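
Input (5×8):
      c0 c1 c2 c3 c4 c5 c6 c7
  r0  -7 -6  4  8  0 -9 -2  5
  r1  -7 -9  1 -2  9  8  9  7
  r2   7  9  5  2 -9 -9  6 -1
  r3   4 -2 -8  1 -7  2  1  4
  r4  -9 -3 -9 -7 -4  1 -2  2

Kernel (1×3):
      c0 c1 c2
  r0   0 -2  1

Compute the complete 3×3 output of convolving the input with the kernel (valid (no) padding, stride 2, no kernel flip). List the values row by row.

16 -16 16
-13 -13 24
-3 10 -4

Output[0,0]: The receptive field on the input at this output position is [-7 -6 4]. Elementwise product with the kernel and sum: -6·-2 + 4·1.
Output[0,1]: The receptive field on the input at this output position is [4 8 0]. Elementwise product with the kernel and sum: 8·-2 + 0·1.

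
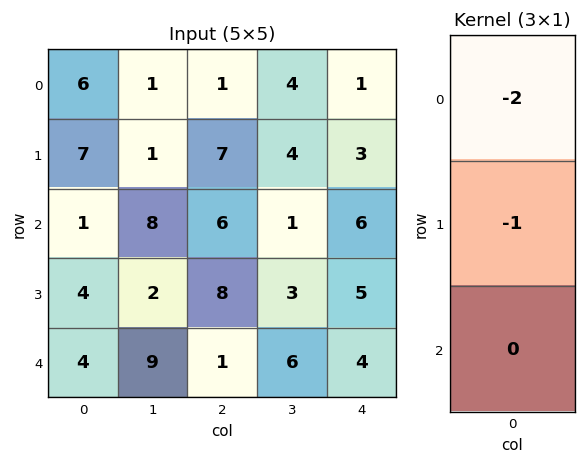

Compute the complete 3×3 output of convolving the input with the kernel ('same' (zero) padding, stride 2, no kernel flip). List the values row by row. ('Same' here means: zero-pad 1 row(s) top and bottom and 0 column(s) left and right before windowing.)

-6 -1 -1
-15 -20 -12
-12 -17 -14

Output[0,0]: The receptive field on the zero-padded input at this output position is [0 / 6 / 7]. Elementwise product with the kernel and sum: 0·-2 + 6·-1.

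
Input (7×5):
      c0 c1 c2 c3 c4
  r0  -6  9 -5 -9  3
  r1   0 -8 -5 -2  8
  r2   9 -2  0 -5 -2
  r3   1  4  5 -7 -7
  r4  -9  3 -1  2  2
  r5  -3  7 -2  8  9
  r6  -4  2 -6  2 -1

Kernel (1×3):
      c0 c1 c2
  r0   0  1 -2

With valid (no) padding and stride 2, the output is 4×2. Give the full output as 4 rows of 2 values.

Output[0,0]: The receptive field on the input at this output position is [-6 9 -5]. Elementwise product with the kernel and sum: 9·1 + -5·-2.
Output[0,1]: The receptive field on the input at this output position is [-5 -9 3]. Elementwise product with the kernel and sum: -9·1 + 3·-2.

19 -15
-2 -1
5 -2
14 4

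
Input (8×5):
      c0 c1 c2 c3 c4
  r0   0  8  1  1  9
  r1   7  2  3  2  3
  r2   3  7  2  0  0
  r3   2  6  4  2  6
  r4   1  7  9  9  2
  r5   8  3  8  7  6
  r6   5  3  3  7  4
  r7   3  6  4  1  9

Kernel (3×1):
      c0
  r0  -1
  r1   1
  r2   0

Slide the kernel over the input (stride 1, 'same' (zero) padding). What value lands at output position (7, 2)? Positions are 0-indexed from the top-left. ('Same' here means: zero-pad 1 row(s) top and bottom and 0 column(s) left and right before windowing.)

1

The receptive field on the zero-padded input at this output position is [3 / 4 / 0]. Elementwise product with the kernel and sum: 3·-1 + 4·1.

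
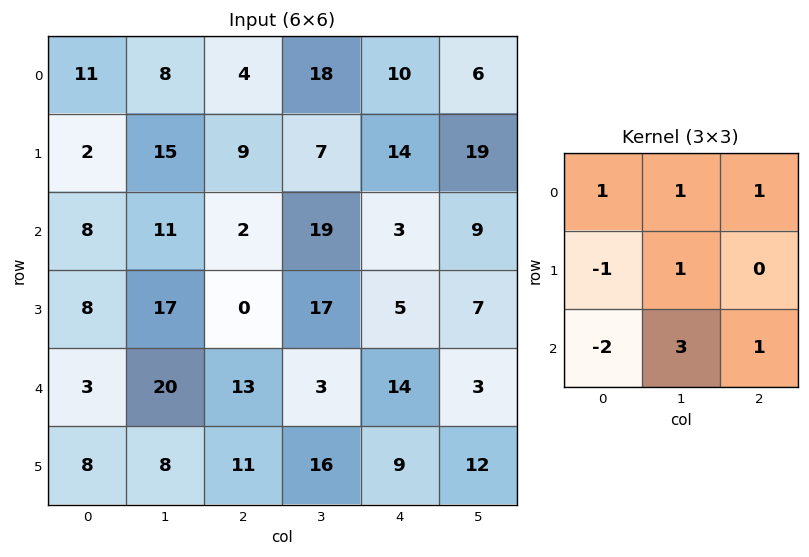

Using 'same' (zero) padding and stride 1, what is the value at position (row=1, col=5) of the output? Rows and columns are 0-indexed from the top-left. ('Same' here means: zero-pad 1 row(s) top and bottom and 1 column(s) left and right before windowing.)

The receptive field on the zero-padded input at this output position is [10 6 0 / 14 19 0 / 3 9 0]. Elementwise product with the kernel and sum: 10·1 + 6·1 + 0·1 + 14·-1 + 19·1 + 3·-2 + 9·3 + 0·1.

42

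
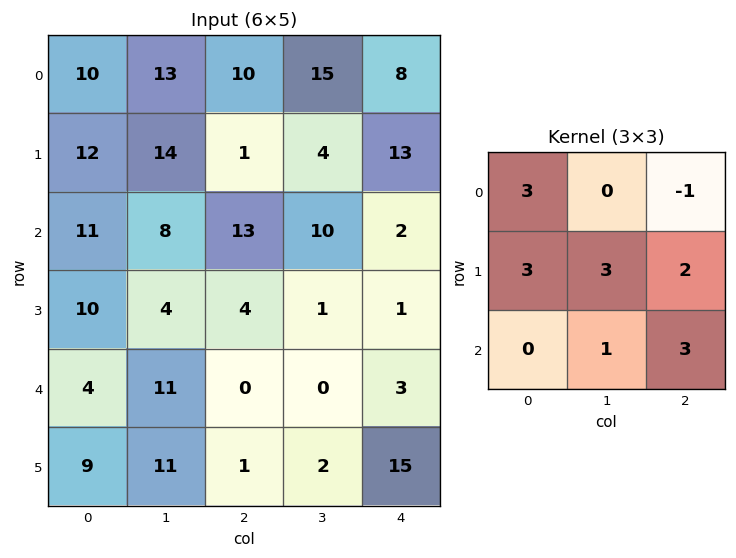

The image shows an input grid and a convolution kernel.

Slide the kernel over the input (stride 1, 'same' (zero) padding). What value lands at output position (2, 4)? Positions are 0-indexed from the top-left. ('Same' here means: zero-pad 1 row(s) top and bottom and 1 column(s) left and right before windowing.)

The receptive field on the zero-padded input at this output position is [4 13 0 / 10 2 0 / 1 1 0]. Elementwise product with the kernel and sum: 4·3 + 0·-1 + 10·3 + 2·3 + 0·2 + 1·1 + 0·3.

49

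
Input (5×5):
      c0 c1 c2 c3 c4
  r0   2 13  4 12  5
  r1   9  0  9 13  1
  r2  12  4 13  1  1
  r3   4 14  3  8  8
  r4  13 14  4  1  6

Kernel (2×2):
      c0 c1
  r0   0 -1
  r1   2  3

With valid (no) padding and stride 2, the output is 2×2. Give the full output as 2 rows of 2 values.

Output[0,0]: The receptive field on the input at this output position is [2 13 / 9 0]. Elementwise product with the kernel and sum: 13·-1 + 9·2 + 0·3.
Output[0,1]: The receptive field on the input at this output position is [4 12 / 9 13]. Elementwise product with the kernel and sum: 12·-1 + 9·2 + 13·3.

5 45
46 29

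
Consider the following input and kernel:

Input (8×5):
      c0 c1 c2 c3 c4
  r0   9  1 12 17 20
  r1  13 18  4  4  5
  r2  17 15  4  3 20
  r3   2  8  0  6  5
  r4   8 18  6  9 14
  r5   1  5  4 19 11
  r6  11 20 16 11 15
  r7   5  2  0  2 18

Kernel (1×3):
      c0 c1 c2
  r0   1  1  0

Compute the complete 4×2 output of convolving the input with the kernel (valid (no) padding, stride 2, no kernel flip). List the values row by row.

Output[0,0]: The receptive field on the input at this output position is [9 1 12]. Elementwise product with the kernel and sum: 9·1 + 1·1.
Output[0,1]: The receptive field on the input at this output position is [12 17 20]. Elementwise product with the kernel and sum: 12·1 + 17·1.

10 29
32 7
26 15
31 27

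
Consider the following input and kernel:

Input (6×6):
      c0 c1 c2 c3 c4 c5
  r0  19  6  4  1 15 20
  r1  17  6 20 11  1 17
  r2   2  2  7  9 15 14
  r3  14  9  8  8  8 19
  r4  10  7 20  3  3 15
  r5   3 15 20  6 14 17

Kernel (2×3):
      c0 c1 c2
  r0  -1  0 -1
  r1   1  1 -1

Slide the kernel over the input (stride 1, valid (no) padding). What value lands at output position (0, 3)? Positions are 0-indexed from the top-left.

The receptive field on the input at this output position is [1 15 20 / 11 1 17]. Elementwise product with the kernel and sum: 1·-1 + 20·-1 + 11·1 + 1·1 + 17·-1.

-26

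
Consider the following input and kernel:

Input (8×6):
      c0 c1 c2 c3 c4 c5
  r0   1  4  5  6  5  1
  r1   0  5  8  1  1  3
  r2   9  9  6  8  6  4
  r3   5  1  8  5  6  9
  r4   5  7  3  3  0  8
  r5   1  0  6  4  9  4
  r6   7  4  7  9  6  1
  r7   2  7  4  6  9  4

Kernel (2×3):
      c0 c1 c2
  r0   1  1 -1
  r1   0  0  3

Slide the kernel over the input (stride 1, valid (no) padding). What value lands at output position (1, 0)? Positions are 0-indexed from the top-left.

The receptive field on the input at this output position is [0 5 8 / 9 9 6]. Elementwise product with the kernel and sum: 0·1 + 5·1 + 8·-1 + 6·3.

15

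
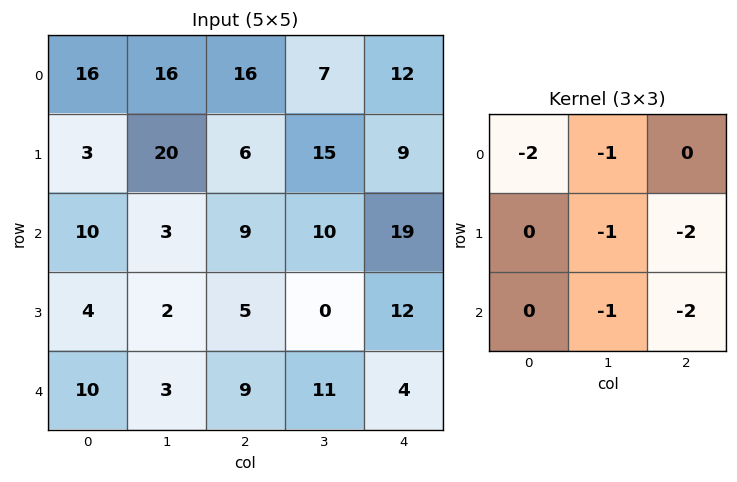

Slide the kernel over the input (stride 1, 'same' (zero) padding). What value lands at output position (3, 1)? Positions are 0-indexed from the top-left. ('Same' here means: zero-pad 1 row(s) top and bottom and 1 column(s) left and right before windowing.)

The receptive field on the zero-padded input at this output position is [10 3 9 / 4 2 5 / 10 3 9]. Elementwise product with the kernel and sum: 10·-2 + 3·-1 + 2·-1 + 5·-2 + 3·-1 + 9·-2.

-56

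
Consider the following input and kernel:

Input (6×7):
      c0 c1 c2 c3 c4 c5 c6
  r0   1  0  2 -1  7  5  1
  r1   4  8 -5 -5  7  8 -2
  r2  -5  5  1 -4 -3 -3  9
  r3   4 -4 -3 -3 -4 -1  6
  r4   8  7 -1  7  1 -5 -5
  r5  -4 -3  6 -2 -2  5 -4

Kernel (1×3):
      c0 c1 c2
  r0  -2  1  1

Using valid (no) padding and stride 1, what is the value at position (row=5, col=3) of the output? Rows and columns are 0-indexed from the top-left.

7

The receptive field on the input at this output position is [-2 -2 5]. Elementwise product with the kernel and sum: -2·-2 + -2·1 + 5·1.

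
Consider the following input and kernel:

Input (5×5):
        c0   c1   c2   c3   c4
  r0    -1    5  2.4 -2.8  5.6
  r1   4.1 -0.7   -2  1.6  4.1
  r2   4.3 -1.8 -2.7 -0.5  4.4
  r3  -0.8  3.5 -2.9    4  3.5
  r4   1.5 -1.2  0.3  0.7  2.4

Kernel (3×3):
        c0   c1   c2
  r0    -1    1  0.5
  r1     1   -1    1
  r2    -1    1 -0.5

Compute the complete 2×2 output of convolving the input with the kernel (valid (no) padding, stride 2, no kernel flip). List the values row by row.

Output[0,0]: The receptive field on the input at this output position is [-1 5 2.4 / 4.1 -0.7 -2 / 4.3 -1.8 -2.7]. Elementwise product with the kernel and sum: -1·-1 + 5·1 + 2.4·0.5 + 4.1·1 + -0.7·-1 + -2·1 + 4.3·-1 + -1.8·1 + -2.7·-0.5.

5.25 -1.9
-17.5 0.2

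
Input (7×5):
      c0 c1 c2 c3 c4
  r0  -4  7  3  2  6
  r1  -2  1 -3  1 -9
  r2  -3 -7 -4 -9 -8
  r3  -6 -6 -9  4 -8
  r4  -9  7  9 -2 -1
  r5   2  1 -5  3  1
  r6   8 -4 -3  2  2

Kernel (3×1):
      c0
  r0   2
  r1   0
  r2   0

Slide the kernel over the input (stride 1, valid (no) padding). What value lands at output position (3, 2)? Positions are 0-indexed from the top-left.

-18

The receptive field on the input at this output position is [-9 / 9 / -5]. Elementwise product with the kernel and sum: -9·2.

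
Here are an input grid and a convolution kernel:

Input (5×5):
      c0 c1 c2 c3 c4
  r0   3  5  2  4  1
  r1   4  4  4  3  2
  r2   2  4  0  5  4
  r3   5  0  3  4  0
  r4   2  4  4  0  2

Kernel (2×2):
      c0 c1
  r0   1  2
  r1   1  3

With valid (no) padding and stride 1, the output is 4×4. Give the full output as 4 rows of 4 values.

Output[0,0]: The receptive field on the input at this output position is [3 5 / 4 4]. Elementwise product with the kernel and sum: 3·1 + 5·2 + 4·1 + 4·3.

29 25 23 15
26 16 25 24
15 13 25 17
19 22 15 10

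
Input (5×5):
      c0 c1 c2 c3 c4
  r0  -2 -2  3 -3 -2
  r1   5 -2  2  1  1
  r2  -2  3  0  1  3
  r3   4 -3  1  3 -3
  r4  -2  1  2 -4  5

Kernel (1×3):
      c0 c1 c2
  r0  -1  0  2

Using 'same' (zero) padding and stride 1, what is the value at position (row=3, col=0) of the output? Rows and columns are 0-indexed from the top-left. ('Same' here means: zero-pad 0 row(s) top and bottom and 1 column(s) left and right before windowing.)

The receptive field on the zero-padded input at this output position is [0 4 -3]. Elementwise product with the kernel and sum: 0·-1 + -3·2.

-6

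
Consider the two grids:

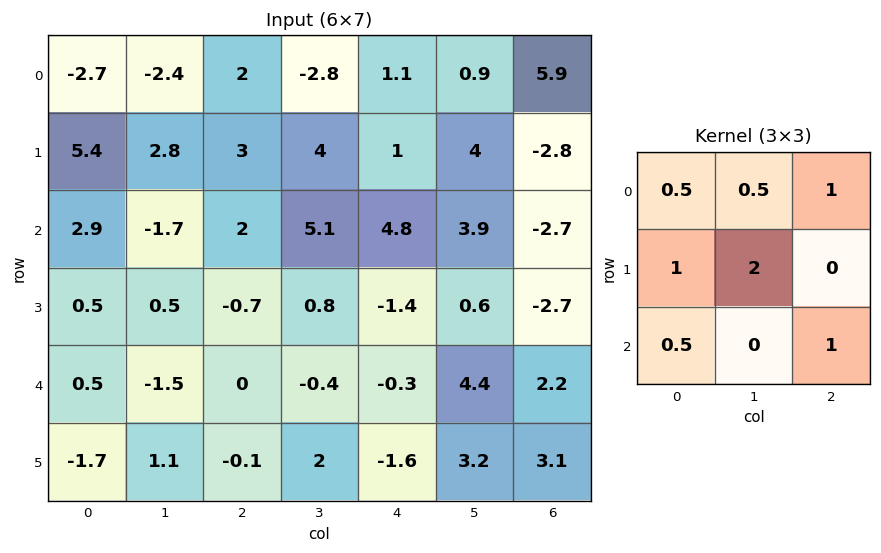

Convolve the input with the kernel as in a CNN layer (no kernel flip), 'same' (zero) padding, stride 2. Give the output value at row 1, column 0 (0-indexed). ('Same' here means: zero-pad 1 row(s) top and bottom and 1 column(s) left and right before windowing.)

11.8

The receptive field on the zero-padded input at this output position is [0 5.4 2.8 / 0 2.9 -1.7 / 0 0.5 0.5]. Elementwise product with the kernel and sum: 0·0.5 + 5.4·0.5 + 2.8·1 + 0·1 + 2.9·2 + 0·0.5 + 0.5·1.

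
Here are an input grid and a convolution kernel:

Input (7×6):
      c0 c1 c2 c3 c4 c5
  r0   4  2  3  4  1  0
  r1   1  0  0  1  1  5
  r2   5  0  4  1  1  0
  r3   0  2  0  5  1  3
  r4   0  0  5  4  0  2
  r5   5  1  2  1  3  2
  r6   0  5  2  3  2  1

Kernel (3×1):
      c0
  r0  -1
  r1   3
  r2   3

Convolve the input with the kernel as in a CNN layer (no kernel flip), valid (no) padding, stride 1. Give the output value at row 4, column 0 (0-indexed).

The receptive field on the input at this output position is [0 / 5 / 0]. Elementwise product with the kernel and sum: 0·-1 + 5·3 + 0·3.

15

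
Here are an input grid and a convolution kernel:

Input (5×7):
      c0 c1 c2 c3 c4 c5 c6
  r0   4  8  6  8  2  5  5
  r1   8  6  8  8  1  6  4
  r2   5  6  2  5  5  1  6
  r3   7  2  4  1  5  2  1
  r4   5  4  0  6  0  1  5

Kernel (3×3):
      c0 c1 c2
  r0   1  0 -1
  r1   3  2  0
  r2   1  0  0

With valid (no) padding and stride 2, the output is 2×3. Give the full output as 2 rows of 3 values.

Output[0,0]: The receptive field on the input at this output position is [4 8 6 / 8 6 8 / 5 6 2]. Elementwise product with the kernel and sum: 4·1 + 6·-1 + 8·3 + 6·2 + 5·1.

39 46 17
33 11 18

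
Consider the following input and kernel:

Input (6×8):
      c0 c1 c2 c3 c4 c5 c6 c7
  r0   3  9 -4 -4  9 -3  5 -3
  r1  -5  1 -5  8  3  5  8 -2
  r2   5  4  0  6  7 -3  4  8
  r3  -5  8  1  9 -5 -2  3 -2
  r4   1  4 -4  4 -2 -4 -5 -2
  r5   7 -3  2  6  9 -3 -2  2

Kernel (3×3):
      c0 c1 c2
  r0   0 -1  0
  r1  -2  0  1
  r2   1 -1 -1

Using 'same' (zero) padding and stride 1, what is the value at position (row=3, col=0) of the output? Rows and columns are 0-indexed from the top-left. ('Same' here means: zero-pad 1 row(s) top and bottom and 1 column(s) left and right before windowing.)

The receptive field on the zero-padded input at this output position is [0 5 4 / 0 -5 8 / 0 1 4]. Elementwise product with the kernel and sum: 5·-1 + 0·-2 + 8·1 + 0·1 + 1·-1 + 4·-1.

-2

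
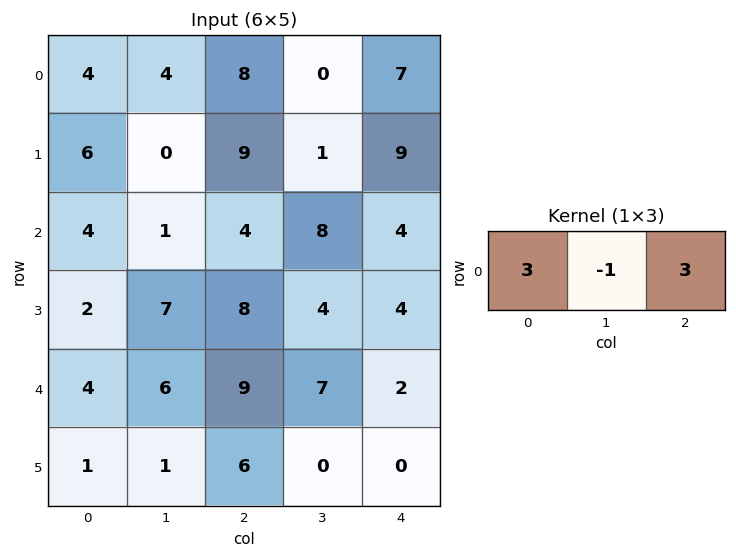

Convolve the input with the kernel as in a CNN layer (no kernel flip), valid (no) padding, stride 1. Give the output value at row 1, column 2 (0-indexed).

The receptive field on the input at this output position is [9 1 9]. Elementwise product with the kernel and sum: 9·3 + 1·-1 + 9·3.

53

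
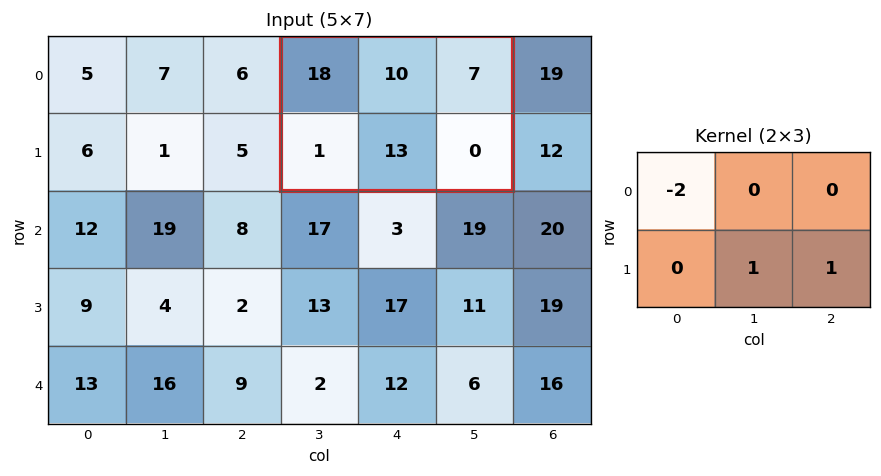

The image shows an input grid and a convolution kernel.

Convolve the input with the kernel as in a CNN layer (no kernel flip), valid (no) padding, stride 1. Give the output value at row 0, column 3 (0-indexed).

The receptive field on the input at this output position is [18 10 7 / 1 13 0]. Elementwise product with the kernel and sum: 18·-2 + 13·1 + 0·1.

-23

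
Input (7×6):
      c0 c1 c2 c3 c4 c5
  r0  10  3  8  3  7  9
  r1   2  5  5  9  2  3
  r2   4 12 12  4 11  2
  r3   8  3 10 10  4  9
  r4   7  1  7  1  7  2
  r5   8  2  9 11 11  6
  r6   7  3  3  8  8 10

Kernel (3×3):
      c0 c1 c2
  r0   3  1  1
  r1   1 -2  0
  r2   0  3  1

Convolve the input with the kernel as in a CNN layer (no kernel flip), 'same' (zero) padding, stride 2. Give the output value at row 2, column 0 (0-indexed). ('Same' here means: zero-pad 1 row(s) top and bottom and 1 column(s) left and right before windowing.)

The receptive field on the zero-padded input at this output position is [0 8 3 / 0 7 1 / 0 8 2]. Elementwise product with the kernel and sum: 0·3 + 8·1 + 3·1 + 0·1 + 7·-2 + 8·3 + 2·1.

23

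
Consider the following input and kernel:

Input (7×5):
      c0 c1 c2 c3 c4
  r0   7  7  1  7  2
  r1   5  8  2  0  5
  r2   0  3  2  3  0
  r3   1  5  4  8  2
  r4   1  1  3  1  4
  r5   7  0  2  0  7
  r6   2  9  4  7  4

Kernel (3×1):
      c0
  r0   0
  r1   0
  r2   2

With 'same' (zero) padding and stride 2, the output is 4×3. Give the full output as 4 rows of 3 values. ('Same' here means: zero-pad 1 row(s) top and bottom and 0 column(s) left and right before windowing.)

10 4 10
2 8 4
14 4 14
0 0 0

Output[0,0]: The receptive field on the zero-padded input at this output position is [0 / 7 / 5]. Elementwise product with the kernel and sum: 5·2.
Output[0,1]: The receptive field on the zero-padded input at this output position is [0 / 1 / 2]. Elementwise product with the kernel and sum: 2·2.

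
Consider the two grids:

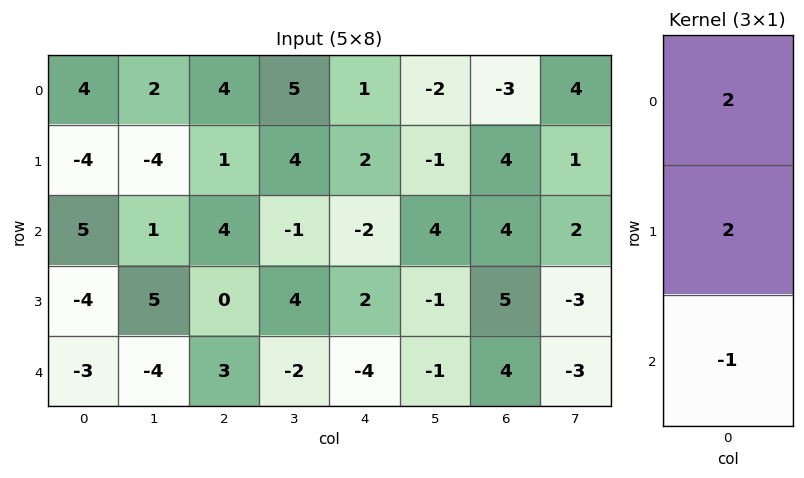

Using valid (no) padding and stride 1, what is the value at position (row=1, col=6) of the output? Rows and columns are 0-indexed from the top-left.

The receptive field on the input at this output position is [4 / 4 / 5]. Elementwise product with the kernel and sum: 4·2 + 4·2 + 5·-1.

11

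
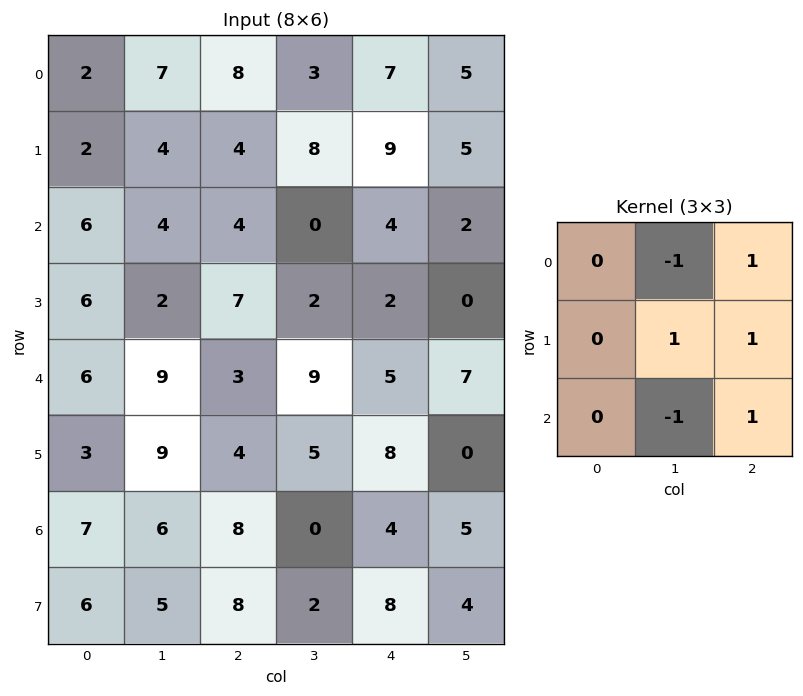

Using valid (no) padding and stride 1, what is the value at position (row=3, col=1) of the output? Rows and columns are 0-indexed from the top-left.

The receptive field on the input at this output position is [2 7 2 / 9 3 9 / 9 4 5]. Elementwise product with the kernel and sum: 7·-1 + 2·1 + 3·1 + 9·1 + 4·-1 + 5·1.

8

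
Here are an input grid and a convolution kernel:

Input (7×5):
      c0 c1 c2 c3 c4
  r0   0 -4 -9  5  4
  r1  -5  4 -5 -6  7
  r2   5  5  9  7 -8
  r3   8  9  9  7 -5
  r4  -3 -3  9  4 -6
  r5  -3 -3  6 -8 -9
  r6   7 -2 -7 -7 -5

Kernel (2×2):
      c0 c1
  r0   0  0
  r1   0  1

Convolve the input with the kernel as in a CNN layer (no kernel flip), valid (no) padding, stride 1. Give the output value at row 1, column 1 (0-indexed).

The receptive field on the input at this output position is [4 -5 / 5 9]. Elementwise product with the kernel and sum: 9·1.

9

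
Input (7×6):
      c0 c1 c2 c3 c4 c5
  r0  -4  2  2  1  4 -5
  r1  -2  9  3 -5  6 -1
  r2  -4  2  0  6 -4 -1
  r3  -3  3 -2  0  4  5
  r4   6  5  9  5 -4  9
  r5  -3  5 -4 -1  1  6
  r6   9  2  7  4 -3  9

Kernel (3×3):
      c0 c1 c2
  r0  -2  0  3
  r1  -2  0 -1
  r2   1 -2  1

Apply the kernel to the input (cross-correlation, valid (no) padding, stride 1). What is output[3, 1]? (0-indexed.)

-9

The receptive field on the input at this output position is [3 -2 0 / 5 9 5 / 5 -4 -1]. Elementwise product with the kernel and sum: 3·-2 + 0·3 + 5·-2 + 5·-1 + 5·1 + -4·-2 + -1·1.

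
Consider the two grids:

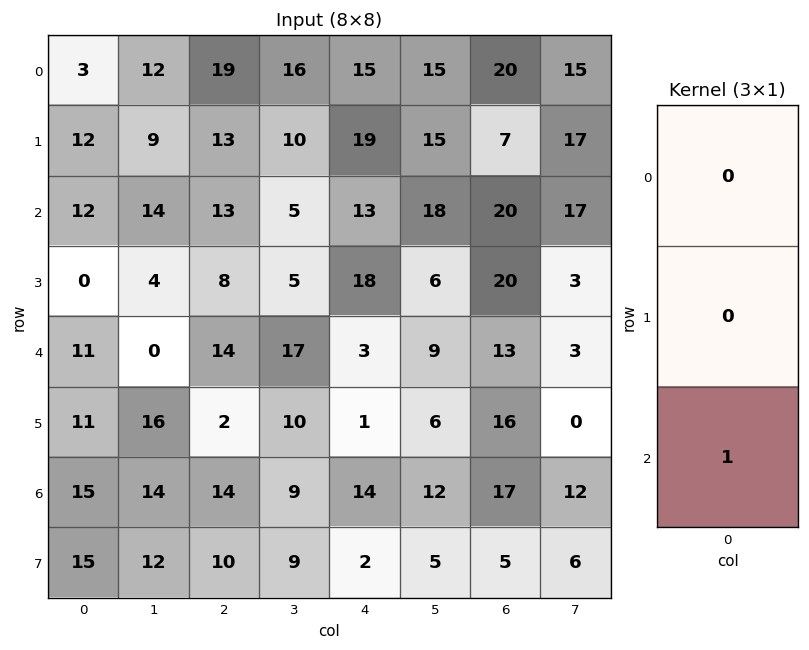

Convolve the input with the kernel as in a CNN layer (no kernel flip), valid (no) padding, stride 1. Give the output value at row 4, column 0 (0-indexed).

The receptive field on the input at this output position is [11 / 11 / 15]. Elementwise product with the kernel and sum: 15·1.

15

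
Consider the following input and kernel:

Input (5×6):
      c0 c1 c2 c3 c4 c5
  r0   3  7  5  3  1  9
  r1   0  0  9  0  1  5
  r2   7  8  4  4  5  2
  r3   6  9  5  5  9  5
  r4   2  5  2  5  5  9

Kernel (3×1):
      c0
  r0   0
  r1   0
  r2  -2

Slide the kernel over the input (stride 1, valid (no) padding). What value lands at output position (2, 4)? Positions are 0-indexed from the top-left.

-10

The receptive field on the input at this output position is [5 / 9 / 5]. Elementwise product with the kernel and sum: 5·-2.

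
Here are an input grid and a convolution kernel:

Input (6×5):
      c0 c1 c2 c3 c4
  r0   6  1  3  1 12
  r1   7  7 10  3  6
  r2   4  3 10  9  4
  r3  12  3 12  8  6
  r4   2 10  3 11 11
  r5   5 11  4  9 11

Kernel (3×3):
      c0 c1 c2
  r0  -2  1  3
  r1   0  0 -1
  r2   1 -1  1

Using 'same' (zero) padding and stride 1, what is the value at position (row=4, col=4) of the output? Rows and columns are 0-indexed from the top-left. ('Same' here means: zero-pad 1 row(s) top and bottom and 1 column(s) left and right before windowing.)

-12

The receptive field on the zero-padded input at this output position is [8 6 0 / 11 11 0 / 9 11 0]. Elementwise product with the kernel and sum: 8·-2 + 6·1 + 0·3 + 0·-1 + 9·1 + 11·-1 + 0·1.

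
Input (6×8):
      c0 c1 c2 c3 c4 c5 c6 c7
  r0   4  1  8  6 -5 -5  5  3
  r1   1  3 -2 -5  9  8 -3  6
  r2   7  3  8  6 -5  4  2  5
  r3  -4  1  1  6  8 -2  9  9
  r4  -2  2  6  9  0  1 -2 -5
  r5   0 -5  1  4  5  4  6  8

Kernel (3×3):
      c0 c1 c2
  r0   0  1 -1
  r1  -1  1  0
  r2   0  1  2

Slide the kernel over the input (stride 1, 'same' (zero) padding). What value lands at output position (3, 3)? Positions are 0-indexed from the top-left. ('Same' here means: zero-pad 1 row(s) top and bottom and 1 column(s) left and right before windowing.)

25

The receptive field on the zero-padded input at this output position is [8 6 -5 / 1 6 8 / 6 9 0]. Elementwise product with the kernel and sum: 6·1 + -5·-1 + 1·-1 + 6·1 + 9·1 + 0·2.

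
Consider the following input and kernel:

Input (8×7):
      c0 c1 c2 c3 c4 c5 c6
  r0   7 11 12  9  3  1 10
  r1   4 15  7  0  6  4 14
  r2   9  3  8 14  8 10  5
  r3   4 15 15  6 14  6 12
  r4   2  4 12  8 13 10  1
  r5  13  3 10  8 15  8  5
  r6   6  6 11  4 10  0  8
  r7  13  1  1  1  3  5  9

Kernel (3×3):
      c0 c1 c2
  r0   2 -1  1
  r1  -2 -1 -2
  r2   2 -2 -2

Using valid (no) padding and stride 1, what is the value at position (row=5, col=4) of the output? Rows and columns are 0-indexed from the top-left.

-31

The receptive field on the input at this output position is [15 8 5 / 10 0 8 / 3 5 9]. Elementwise product with the kernel and sum: 15·2 + 8·-1 + 5·1 + 10·-2 + 0·-1 + 8·-2 + 3·2 + 5·-2 + 9·-2.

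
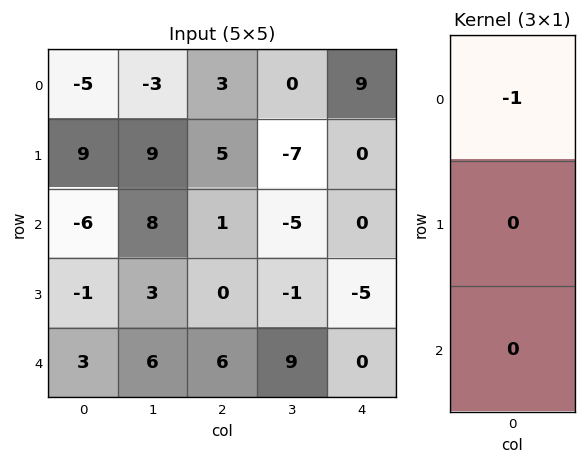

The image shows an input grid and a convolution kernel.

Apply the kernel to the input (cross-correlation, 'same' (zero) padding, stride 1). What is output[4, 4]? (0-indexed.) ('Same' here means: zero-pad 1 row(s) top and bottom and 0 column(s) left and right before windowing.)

5

The receptive field on the zero-padded input at this output position is [-5 / 0 / 0]. Elementwise product with the kernel and sum: -5·-1.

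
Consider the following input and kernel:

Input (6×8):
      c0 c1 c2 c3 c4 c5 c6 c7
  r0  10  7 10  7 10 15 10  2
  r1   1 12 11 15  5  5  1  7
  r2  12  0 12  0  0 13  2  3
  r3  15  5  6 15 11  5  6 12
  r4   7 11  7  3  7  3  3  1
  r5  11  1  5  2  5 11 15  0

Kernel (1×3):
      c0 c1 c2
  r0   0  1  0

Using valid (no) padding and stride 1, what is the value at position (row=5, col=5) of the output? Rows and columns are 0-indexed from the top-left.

The receptive field on the input at this output position is [11 15 0]. Elementwise product with the kernel and sum: 15·1.

15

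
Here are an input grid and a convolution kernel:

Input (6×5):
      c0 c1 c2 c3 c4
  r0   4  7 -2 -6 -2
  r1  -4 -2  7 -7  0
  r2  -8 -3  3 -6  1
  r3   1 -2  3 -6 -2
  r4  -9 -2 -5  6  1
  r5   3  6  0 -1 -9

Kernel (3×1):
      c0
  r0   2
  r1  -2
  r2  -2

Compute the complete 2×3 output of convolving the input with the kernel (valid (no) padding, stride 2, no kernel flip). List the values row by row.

32 -24 -6
0 10 4

Output[0,0]: The receptive field on the input at this output position is [4 / -4 / -8]. Elementwise product with the kernel and sum: 4·2 + -4·-2 + -8·-2.
Output[0,1]: The receptive field on the input at this output position is [-2 / 7 / 3]. Elementwise product with the kernel and sum: -2·2 + 7·-2 + 3·-2.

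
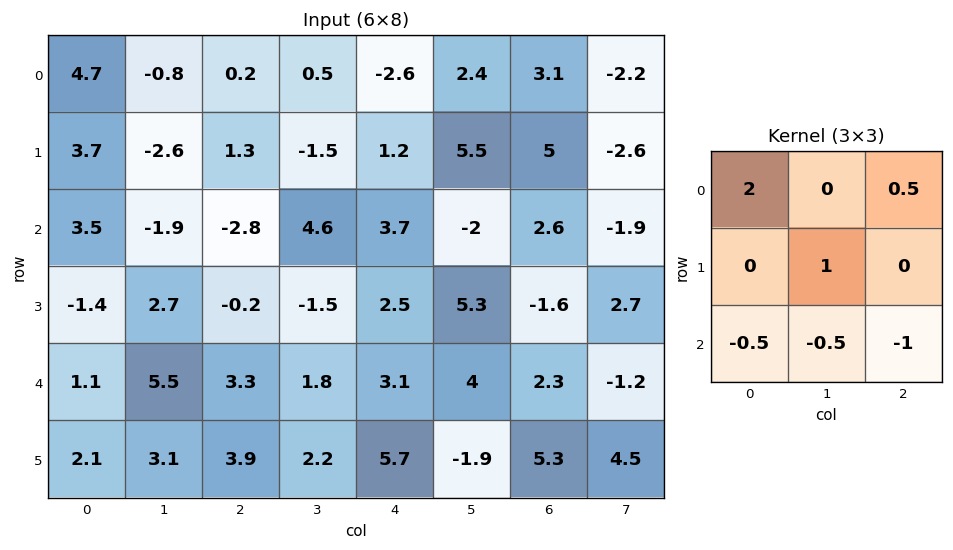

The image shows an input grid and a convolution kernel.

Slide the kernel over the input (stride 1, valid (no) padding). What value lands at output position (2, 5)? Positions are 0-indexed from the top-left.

The receptive field on the input at this output position is [-2 2.6 -1.9 / 5.3 -1.6 2.7 / 4 2.3 -1.2]. Elementwise product with the kernel and sum: -2·2 + -1.9·0.5 + -1.6·1 + 4·-0.5 + 2.3·-0.5 + -1.2·-1.

-8.5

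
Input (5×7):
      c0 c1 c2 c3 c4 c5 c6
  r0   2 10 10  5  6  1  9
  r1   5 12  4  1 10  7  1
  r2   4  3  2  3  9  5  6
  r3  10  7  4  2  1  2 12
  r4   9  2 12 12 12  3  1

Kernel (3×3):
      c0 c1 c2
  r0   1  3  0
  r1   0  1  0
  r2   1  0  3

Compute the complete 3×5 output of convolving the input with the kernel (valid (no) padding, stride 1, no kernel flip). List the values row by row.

54 56 55 51 43
66 39 17 48 73
65 51 61 52 41

Output[0,0]: The receptive field on the input at this output position is [2 10 10 / 5 12 4 / 4 3 2]. Elementwise product with the kernel and sum: 2·1 + 10·3 + 12·1 + 4·1 + 2·3.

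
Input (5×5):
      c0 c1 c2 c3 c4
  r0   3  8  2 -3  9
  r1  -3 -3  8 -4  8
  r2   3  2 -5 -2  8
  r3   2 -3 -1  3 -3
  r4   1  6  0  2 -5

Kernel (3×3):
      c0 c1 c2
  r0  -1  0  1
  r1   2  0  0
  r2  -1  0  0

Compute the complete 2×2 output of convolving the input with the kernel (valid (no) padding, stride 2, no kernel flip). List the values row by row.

-10 28
-5 11

Output[0,0]: The receptive field on the input at this output position is [3 8 2 / -3 -3 8 / 3 2 -5]. Elementwise product with the kernel and sum: 3·-1 + 2·1 + -3·2 + 3·-1.
Output[0,1]: The receptive field on the input at this output position is [2 -3 9 / 8 -4 8 / -5 -2 8]. Elementwise product with the kernel and sum: 2·-1 + 9·1 + 8·2 + -5·-1.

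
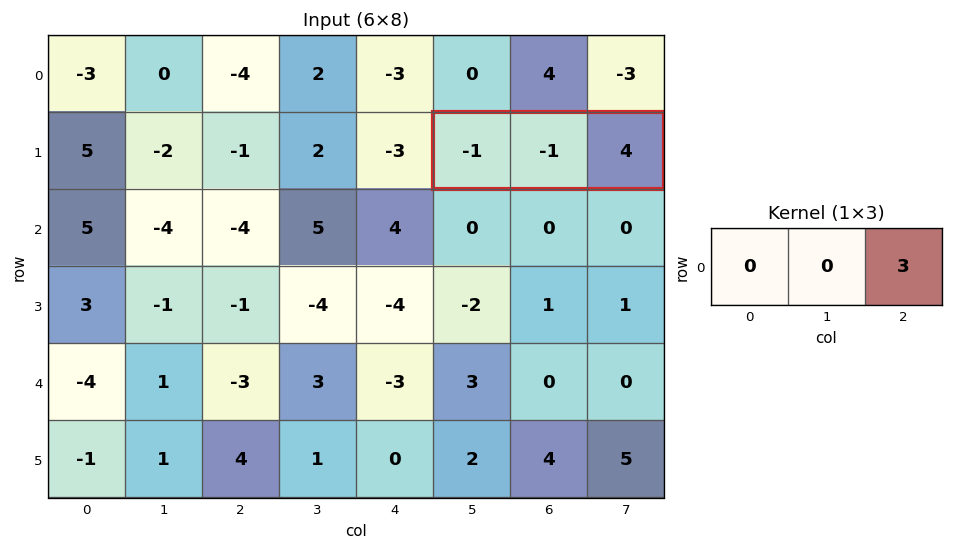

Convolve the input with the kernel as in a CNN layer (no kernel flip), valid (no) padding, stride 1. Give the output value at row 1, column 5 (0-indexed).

The receptive field on the input at this output position is [-1 -1 4]. Elementwise product with the kernel and sum: 4·3.

12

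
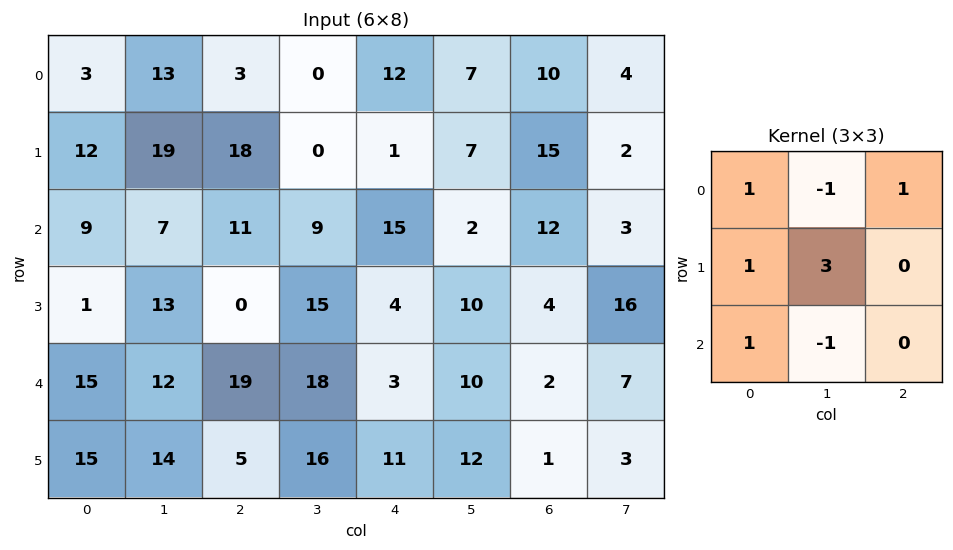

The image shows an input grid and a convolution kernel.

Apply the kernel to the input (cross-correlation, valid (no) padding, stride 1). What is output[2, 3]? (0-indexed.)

The receptive field on the input at this output position is [9 15 2 / 15 4 10 / 18 3 10]. Elementwise product with the kernel and sum: 9·1 + 15·-1 + 2·1 + 15·1 + 4·3 + 18·1 + 3·-1.

38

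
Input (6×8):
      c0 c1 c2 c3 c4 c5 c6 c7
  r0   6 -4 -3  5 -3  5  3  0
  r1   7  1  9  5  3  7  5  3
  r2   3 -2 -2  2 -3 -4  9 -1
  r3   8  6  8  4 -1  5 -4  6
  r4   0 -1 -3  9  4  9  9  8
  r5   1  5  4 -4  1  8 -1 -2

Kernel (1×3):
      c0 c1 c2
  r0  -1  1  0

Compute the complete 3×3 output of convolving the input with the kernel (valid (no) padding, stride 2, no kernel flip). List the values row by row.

-10 8 8
-5 4 -1
-1 12 5

Output[0,0]: The receptive field on the input at this output position is [6 -4 -3]. Elementwise product with the kernel and sum: 6·-1 + -4·1.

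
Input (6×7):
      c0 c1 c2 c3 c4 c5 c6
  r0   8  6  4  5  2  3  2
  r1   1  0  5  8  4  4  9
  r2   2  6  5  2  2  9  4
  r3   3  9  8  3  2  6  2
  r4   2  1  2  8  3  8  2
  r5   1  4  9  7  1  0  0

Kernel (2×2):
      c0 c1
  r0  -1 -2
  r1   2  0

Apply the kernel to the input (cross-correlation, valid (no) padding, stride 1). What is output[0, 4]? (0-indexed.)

The receptive field on the input at this output position is [2 3 / 4 4]. Elementwise product with the kernel and sum: 2·-1 + 3·-2 + 4·2.

0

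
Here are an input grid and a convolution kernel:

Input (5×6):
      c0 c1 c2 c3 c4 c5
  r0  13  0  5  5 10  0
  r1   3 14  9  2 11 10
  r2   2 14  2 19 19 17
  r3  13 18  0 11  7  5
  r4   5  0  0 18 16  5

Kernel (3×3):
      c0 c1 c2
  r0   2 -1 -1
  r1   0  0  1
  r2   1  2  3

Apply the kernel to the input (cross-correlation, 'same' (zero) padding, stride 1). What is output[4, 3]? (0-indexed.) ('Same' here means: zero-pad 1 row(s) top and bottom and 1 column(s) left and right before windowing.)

The receptive field on the zero-padded input at this output position is [0 11 7 / 0 18 16 / 0 0 0]. Elementwise product with the kernel and sum: 0·2 + 11·-1 + 7·-1 + 16·1 + 0·1 + 0·2 + 0·3.

-2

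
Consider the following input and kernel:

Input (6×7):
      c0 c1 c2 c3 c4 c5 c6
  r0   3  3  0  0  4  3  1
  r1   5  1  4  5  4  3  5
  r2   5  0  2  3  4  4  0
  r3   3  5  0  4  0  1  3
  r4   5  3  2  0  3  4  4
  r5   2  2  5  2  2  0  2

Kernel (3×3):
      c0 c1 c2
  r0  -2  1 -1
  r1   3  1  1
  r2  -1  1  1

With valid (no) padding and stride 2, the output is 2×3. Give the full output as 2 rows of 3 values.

Output[0,0]: The receptive field on the input at this output position is [3 3 0 / 5 1 4 / 5 0 2]. Elementwise product with the kernel and sum: 3·-2 + 3·1 + 0·-1 + 5·3 + 1·1 + 4·1 + 5·-1 + 0·1 + 2·1.
Output[0,1]: The receptive field on the input at this output position is [0 0 4 / 4 5 4 / 2 3 4]. Elementwise product with the kernel and sum: 0·-2 + 0·1 + 4·-1 + 4·3 + 5·1 + 4·1 + 2·-1 + 3·1 + 4·1.

14 22 14
2 0 5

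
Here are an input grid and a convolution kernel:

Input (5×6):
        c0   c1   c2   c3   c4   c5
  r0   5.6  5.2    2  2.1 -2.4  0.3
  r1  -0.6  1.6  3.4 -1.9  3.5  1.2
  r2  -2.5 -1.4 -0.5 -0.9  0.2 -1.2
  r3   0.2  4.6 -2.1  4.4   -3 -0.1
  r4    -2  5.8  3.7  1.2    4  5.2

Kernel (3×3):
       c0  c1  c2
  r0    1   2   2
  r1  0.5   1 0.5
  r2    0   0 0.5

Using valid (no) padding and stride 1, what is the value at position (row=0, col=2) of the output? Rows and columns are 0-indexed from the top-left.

3.05

The receptive field on the input at this output position is [2 2.1 -2.4 / 3.4 -1.9 3.5 / -0.5 -0.9 0.2]. Elementwise product with the kernel and sum: 2·1 + 2.1·2 + -2.4·2 + 3.4·0.5 + -1.9·1 + 3.5·0.5 + 0.2·0.5.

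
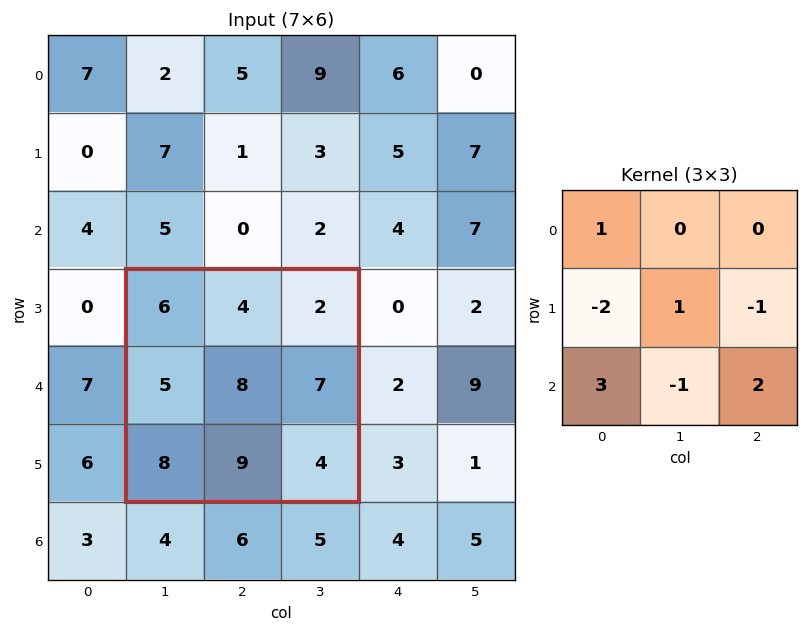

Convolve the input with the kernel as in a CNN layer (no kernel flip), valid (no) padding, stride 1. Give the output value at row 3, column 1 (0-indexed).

The receptive field on the input at this output position is [6 4 2 / 5 8 7 / 8 9 4]. Elementwise product with the kernel and sum: 6·1 + 5·-2 + 8·1 + 7·-1 + 8·3 + 9·-1 + 4·2.

20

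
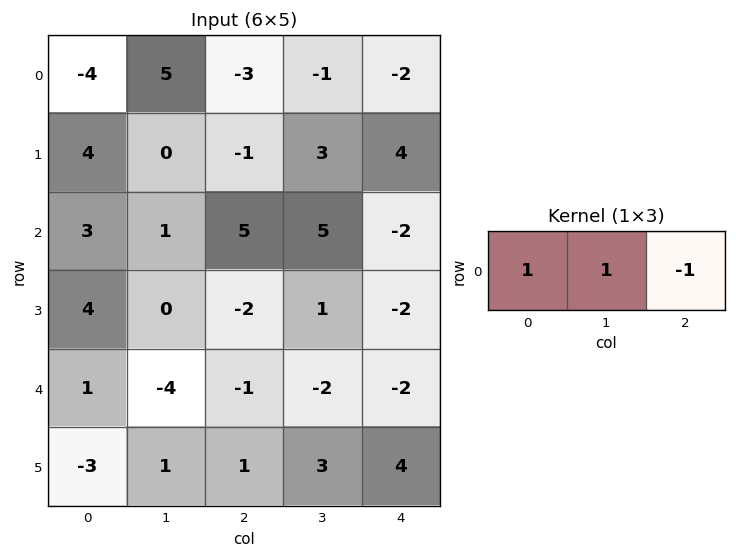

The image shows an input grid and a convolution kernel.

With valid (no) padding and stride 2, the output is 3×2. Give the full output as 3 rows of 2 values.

4 -2
-1 12
-2 -1

Output[0,0]: The receptive field on the input at this output position is [-4 5 -3]. Elementwise product with the kernel and sum: -4·1 + 5·1 + -3·-1.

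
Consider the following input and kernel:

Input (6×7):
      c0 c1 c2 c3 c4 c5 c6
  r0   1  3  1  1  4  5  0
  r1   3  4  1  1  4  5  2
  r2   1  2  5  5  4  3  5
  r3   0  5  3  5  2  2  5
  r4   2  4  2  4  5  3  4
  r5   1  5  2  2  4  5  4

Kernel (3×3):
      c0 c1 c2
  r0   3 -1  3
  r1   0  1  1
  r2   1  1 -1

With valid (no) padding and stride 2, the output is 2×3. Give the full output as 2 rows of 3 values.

6 25 16
28 30 35

Output[0,0]: The receptive field on the input at this output position is [1 3 1 / 3 4 1 / 1 2 5]. Elementwise product with the kernel and sum: 1·3 + 3·-1 + 1·3 + 4·1 + 1·1 + 1·1 + 2·1 + 5·-1.
Output[0,1]: The receptive field on the input at this output position is [1 1 4 / 1 1 4 / 5 5 4]. Elementwise product with the kernel and sum: 1·3 + 1·-1 + 4·3 + 1·1 + 4·1 + 5·1 + 5·1 + 4·-1.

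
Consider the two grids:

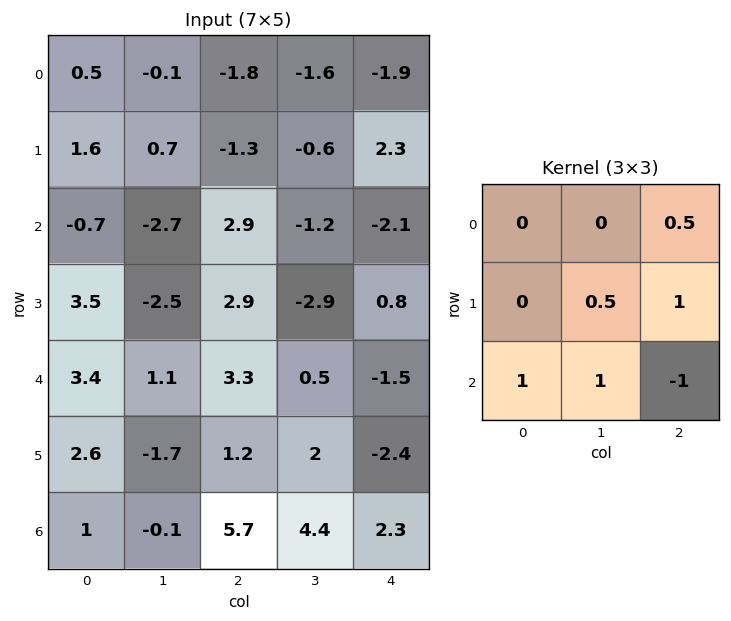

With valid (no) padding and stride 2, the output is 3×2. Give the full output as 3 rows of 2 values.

Output[0,0]: The receptive field on the input at this output position is [0.5 -0.1 -1.8 / 1.6 0.7 -1.3 / -0.7 -2.7 2.9]. Elementwise product with the kernel and sum: -1.8·0.5 + 0.7·0.5 + -1.3·1 + -0.7·1 + -2.7·1 + 2.9·-1.

-8.15 4.85
4.3 3.6
-2.8 5.65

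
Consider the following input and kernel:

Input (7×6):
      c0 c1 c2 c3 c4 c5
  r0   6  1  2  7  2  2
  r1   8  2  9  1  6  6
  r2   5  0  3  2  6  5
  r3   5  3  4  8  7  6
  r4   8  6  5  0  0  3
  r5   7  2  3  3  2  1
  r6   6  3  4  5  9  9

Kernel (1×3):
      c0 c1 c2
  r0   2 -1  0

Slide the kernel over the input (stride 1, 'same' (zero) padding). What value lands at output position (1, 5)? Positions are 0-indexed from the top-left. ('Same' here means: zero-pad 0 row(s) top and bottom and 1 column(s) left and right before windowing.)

6

The receptive field on the zero-padded input at this output position is [6 6 0]. Elementwise product with the kernel and sum: 6·2 + 6·-1.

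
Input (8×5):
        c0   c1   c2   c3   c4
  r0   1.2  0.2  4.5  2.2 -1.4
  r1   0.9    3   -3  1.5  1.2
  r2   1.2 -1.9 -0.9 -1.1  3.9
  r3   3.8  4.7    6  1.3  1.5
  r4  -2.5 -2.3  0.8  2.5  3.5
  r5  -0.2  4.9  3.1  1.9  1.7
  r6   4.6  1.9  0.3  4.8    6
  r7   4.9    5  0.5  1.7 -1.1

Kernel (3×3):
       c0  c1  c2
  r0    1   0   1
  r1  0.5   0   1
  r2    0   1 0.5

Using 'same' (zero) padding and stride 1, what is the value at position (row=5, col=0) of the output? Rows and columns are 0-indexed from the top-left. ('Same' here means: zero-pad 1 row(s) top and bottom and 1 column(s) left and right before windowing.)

8.15

The receptive field on the zero-padded input at this output position is [0 -2.5 -2.3 / 0 -0.2 4.9 / 0 4.6 1.9]. Elementwise product with the kernel and sum: 0·1 + -2.3·1 + 0·0.5 + 4.9·1 + 4.6·1 + 1.9·0.5.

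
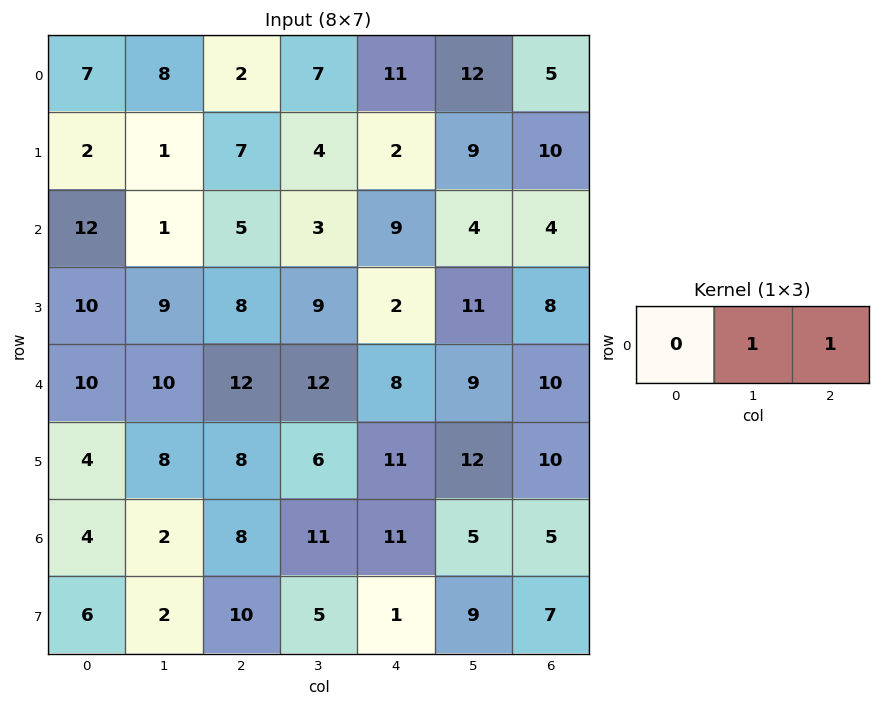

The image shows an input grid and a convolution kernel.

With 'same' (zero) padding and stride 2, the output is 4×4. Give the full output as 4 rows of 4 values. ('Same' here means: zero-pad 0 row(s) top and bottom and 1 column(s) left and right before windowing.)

Output[0,0]: The receptive field on the zero-padded input at this output position is [0 7 8]. Elementwise product with the kernel and sum: 7·1 + 8·1.
Output[0,1]: The receptive field on the zero-padded input at this output position is [8 2 7]. Elementwise product with the kernel and sum: 2·1 + 7·1.

15 9 23 5
13 8 13 4
20 24 17 10
6 19 16 5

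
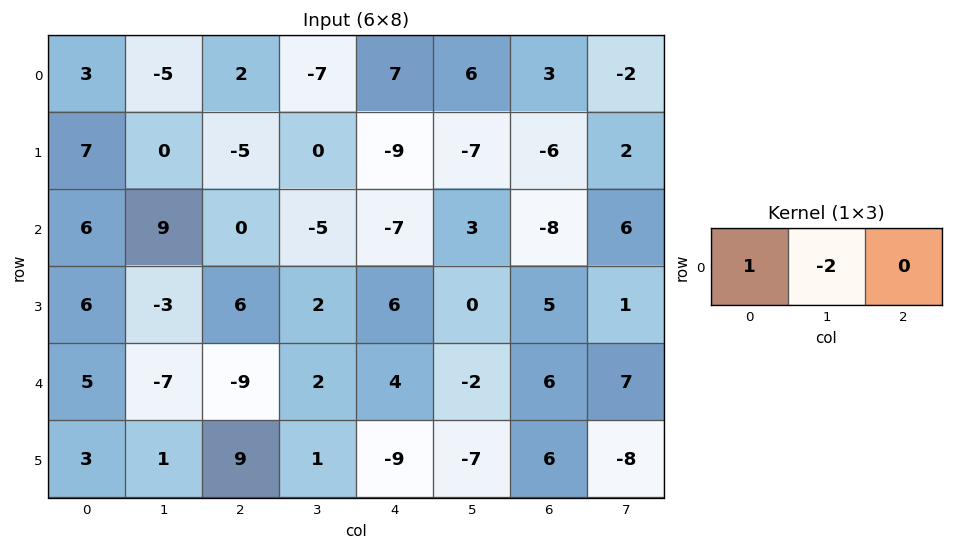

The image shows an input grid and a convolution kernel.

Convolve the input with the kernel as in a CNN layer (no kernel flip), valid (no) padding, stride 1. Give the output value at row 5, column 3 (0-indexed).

The receptive field on the input at this output position is [1 -9 -7]. Elementwise product with the kernel and sum: 1·1 + -9·-2.

19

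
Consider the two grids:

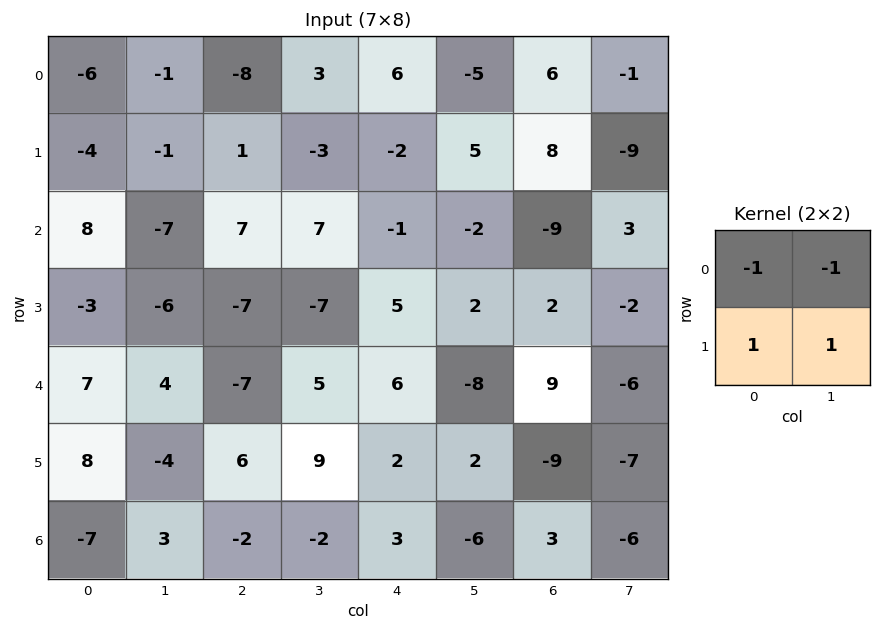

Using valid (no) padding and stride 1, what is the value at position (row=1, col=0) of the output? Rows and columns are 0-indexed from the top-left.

The receptive field on the input at this output position is [-4 -1 / 8 -7]. Elementwise product with the kernel and sum: -4·-1 + -1·-1 + 8·1 + -7·1.

6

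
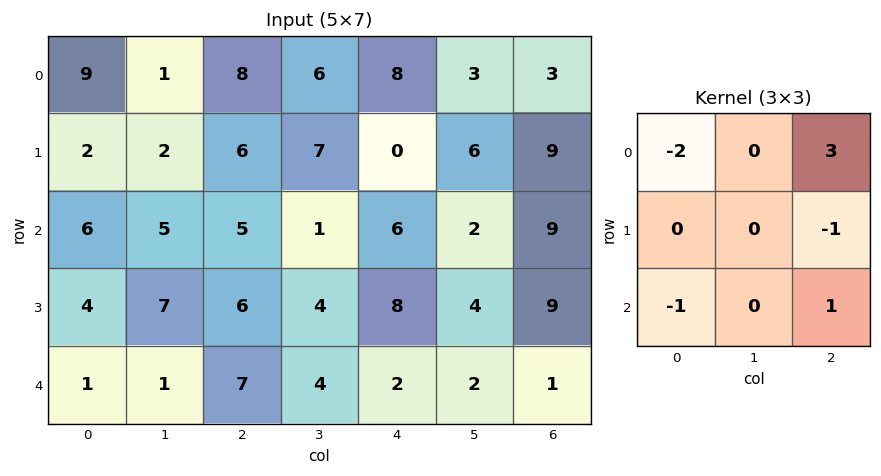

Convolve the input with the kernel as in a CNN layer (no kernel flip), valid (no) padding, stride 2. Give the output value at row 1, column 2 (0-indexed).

The receptive field on the input at this output position is [6 2 9 / 8 4 9 / 2 2 1]. Elementwise product with the kernel and sum: 6·-2 + 9·3 + 9·-1 + 2·-1 + 1·1.

5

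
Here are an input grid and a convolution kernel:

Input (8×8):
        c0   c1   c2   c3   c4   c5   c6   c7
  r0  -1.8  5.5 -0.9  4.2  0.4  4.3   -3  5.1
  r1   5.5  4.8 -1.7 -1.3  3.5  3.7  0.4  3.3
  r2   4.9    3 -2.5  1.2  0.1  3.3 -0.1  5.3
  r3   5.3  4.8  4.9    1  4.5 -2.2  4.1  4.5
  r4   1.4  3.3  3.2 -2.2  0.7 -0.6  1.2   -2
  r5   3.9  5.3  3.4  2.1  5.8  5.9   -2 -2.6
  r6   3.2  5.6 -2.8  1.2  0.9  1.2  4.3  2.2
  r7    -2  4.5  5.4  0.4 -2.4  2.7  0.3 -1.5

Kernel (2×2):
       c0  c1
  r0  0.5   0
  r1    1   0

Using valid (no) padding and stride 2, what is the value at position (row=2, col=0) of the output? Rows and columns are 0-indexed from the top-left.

4.6

The receptive field on the input at this output position is [1.4 3.3 / 3.9 5.3]. Elementwise product with the kernel and sum: 1.4·0.5 + 3.9·1.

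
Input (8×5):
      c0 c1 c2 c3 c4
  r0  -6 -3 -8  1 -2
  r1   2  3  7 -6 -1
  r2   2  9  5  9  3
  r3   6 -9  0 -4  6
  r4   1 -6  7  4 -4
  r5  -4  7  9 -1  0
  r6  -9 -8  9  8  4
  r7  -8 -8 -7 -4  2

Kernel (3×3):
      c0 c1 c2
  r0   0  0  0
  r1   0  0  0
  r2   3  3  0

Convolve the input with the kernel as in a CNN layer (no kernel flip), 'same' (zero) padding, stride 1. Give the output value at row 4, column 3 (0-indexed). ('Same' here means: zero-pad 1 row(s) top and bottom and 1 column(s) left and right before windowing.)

24

The receptive field on the zero-padded input at this output position is [0 -4 6 / 7 4 -4 / 9 -1 0]. Elementwise product with the kernel and sum: 9·3 + -1·3.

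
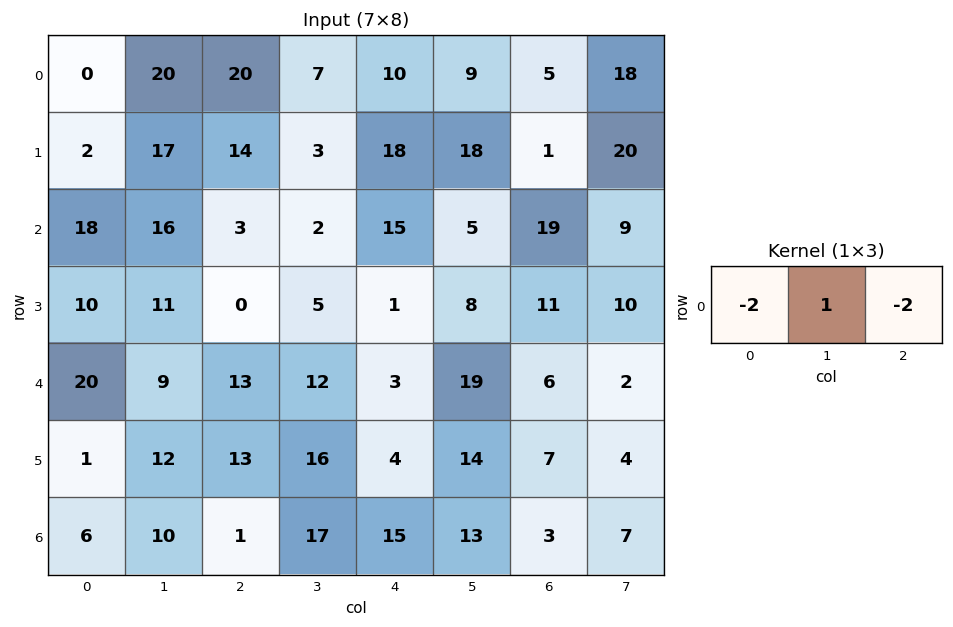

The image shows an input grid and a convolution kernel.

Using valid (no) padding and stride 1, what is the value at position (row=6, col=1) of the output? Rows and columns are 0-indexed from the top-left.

The receptive field on the input at this output position is [10 1 17]. Elementwise product with the kernel and sum: 10·-2 + 1·1 + 17·-2.

-53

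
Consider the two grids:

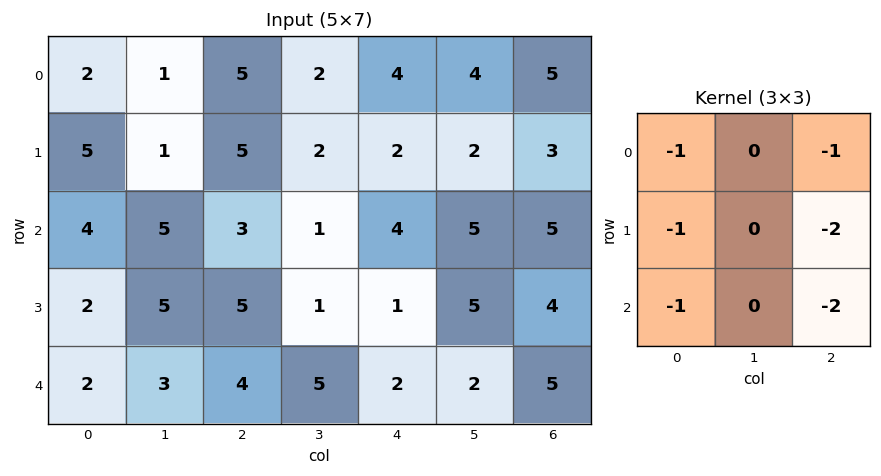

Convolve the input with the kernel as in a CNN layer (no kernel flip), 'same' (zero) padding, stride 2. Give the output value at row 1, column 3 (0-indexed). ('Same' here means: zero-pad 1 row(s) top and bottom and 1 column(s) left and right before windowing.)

-12

The receptive field on the zero-padded input at this output position is [2 3 0 / 5 5 0 / 5 4 0]. Elementwise product with the kernel and sum: 2·-1 + 0·-1 + 5·-1 + 0·-2 + 5·-1 + 0·-2.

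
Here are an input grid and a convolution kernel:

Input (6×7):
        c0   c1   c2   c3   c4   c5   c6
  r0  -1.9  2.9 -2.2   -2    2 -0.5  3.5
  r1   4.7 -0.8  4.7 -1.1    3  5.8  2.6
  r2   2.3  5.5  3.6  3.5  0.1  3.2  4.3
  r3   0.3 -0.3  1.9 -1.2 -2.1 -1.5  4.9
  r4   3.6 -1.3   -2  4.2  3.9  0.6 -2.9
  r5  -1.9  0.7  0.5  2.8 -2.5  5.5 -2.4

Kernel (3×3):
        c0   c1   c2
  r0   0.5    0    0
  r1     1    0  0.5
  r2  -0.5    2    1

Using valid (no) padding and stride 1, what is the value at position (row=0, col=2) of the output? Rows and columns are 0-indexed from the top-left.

The receptive field on the input at this output position is [-2.2 -2 2 / 4.7 -1.1 3 / 3.6 3.5 0.1]. Elementwise product with the kernel and sum: -2.2·0.5 + 4.7·1 + 3·0.5 + 3.6·-0.5 + 3.5·2 + 0.1·1.

10.4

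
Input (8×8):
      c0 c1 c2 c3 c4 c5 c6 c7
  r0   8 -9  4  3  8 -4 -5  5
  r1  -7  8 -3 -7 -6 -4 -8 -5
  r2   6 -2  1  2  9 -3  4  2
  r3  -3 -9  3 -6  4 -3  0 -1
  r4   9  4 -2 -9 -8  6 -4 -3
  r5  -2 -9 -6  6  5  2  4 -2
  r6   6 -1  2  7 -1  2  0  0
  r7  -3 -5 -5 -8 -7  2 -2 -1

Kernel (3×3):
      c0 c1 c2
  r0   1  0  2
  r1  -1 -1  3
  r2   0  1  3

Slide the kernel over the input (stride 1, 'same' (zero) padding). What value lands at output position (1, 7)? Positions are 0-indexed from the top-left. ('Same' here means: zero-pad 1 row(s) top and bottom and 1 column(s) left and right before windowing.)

10

The receptive field on the zero-padded input at this output position is [-5 5 0 / -8 -5 0 / 4 2 0]. Elementwise product with the kernel and sum: -5·1 + 0·2 + -8·-1 + -5·-1 + 0·3 + 2·1 + 0·3.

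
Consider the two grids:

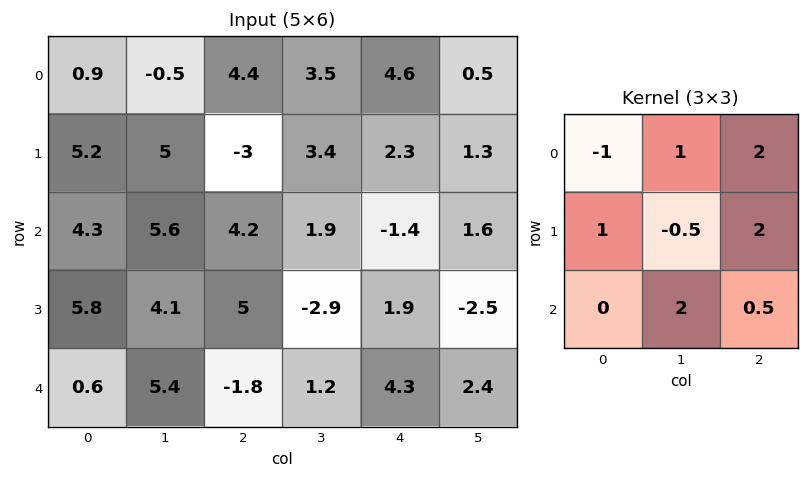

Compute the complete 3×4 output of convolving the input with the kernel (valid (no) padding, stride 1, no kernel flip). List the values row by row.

17.4 34.55 11.3 4.95
14.4 14.65 6.6 9.85
33.35 -4.8 9.7 0.85

Output[0,0]: The receptive field on the input at this output position is [0.9 -0.5 4.4 / 5.2 5 -3 / 4.3 5.6 4.2]. Elementwise product with the kernel and sum: 0.9·-1 + -0.5·1 + 4.4·2 + 5.2·1 + 5·-0.5 + -3·2 + 5.6·2 + 4.2·0.5.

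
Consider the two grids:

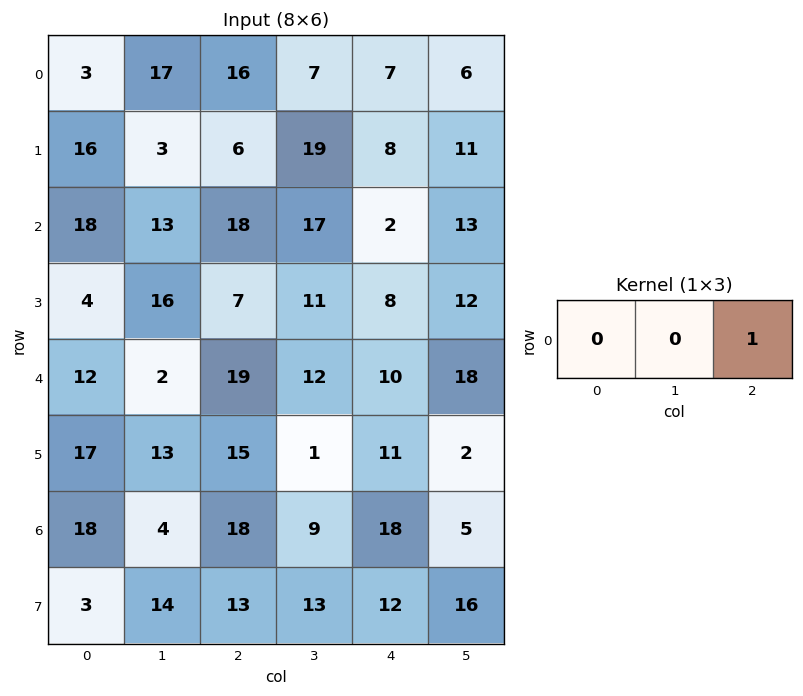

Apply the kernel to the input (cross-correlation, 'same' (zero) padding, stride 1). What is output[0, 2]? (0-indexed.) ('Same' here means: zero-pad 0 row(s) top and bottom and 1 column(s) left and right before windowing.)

The receptive field on the zero-padded input at this output position is [17 16 7]. Elementwise product with the kernel and sum: 7·1.

7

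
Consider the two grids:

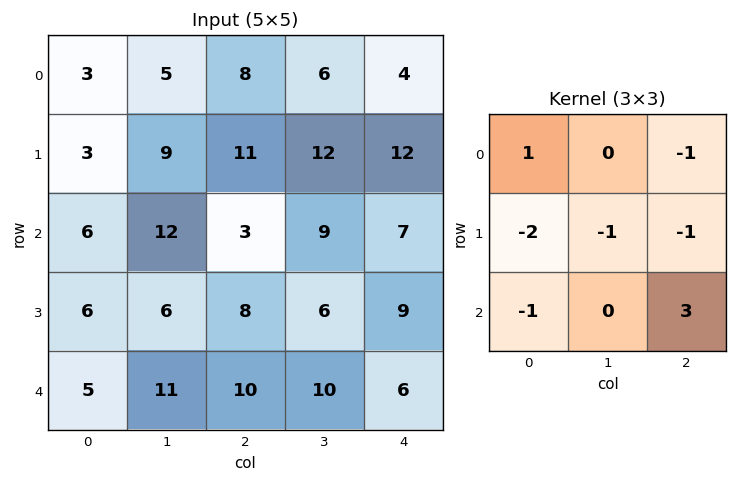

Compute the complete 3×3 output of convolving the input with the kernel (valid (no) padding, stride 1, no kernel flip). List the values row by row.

Output[0,0]: The receptive field on the input at this output position is [3 5 8 / 3 9 11 / 6 12 3]. Elementwise product with the kernel and sum: 3·1 + 8·-1 + 3·-2 + 9·-1 + 11·-1 + 6·-1 + 3·3.

-28 -27 -24
-17 -27 -4
2 -4 -27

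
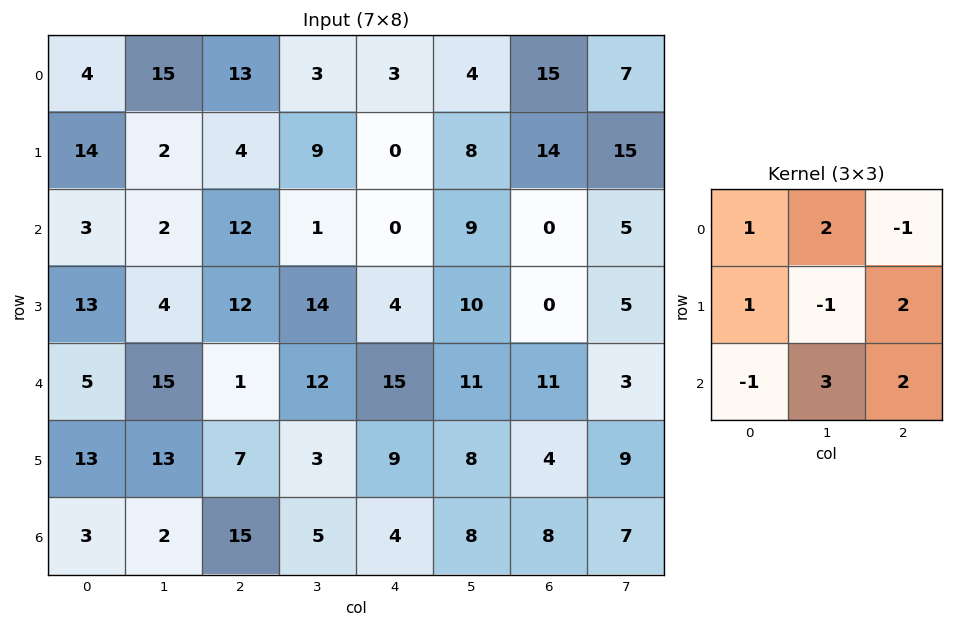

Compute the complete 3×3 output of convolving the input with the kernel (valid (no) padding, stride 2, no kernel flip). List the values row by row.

Output[0,0]: The receptive field on the input at this output position is [4 15 13 / 14 2 4 / 3 2 12]. Elementwise product with the kernel and sum: 4·1 + 15·2 + 13·-1 + 14·1 + 2·-1 + 4·2 + 3·-1 + 2·3 + 12·2.

68 2 43
70 85 52
81 40 71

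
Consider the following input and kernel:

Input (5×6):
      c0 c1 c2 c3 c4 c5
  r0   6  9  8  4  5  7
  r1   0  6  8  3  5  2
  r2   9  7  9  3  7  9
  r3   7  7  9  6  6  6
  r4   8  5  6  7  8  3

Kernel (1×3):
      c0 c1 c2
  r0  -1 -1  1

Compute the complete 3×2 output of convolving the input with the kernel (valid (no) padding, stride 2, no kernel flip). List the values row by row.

-7 -7
-7 -5
-7 -5

Output[0,0]: The receptive field on the input at this output position is [6 9 8]. Elementwise product with the kernel and sum: 6·-1 + 9·-1 + 8·1.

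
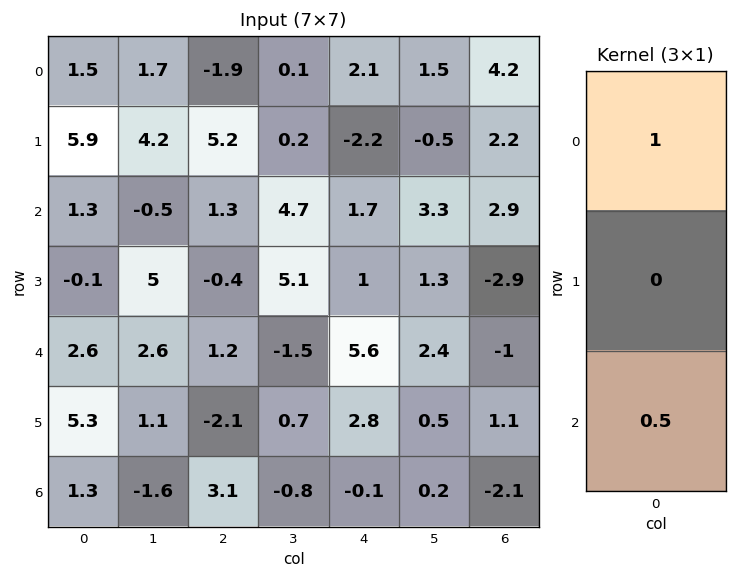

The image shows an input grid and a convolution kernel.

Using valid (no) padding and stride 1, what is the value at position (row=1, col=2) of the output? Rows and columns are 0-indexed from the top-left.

The receptive field on the input at this output position is [5.2 / 1.3 / -0.4]. Elementwise product with the kernel and sum: 5.2·1 + -0.4·0.5.

5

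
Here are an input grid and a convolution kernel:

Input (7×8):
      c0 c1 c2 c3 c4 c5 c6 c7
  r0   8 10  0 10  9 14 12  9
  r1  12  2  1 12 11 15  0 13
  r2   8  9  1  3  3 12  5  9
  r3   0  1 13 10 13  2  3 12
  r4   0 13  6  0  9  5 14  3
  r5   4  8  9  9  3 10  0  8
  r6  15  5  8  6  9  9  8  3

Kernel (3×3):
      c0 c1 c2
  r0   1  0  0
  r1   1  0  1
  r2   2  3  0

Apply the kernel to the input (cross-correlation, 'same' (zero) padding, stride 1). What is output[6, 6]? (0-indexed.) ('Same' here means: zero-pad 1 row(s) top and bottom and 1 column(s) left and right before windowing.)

22

The receptive field on the zero-padded input at this output position is [10 0 8 / 9 8 3 / 0 0 0]. Elementwise product with the kernel and sum: 10·1 + 9·1 + 3·1 + 0·2 + 0·3.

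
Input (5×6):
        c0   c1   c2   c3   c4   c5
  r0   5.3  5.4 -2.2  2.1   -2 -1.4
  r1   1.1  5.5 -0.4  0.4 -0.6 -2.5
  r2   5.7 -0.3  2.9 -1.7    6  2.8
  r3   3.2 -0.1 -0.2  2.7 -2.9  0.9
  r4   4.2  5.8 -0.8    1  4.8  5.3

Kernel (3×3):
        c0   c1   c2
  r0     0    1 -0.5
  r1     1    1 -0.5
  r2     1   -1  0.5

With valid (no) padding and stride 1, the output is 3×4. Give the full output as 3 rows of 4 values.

20.75 -2.4 11 -6.55
12.85 4.3 -5.45 9.6
-0.55 9.2 -0.15 2.8

Output[0,0]: The receptive field on the input at this output position is [5.3 5.4 -2.2 / 1.1 5.5 -0.4 / 5.7 -0.3 2.9]. Elementwise product with the kernel and sum: 5.4·1 + -2.2·-0.5 + 1.1·1 + 5.5·1 + -0.4·-0.5 + 5.7·1 + -0.3·-1 + 2.9·0.5.
Output[0,1]: The receptive field on the input at this output position is [5.4 -2.2 2.1 / 5.5 -0.4 0.4 / -0.3 2.9 -1.7]. Elementwise product with the kernel and sum: -2.2·1 + 2.1·-0.5 + 5.5·1 + -0.4·1 + 0.4·-0.5 + -0.3·1 + 2.9·-1 + -1.7·0.5.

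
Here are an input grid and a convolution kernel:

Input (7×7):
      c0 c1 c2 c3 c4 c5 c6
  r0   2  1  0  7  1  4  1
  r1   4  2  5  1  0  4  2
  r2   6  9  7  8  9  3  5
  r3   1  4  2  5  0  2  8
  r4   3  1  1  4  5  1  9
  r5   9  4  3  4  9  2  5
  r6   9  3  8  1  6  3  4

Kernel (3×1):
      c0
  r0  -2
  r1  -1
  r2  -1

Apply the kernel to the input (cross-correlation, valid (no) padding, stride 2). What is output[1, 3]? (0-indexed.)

The receptive field on the input at this output position is [5 / 8 / 9]. Elementwise product with the kernel and sum: 5·-2 + 8·-1 + 9·-1.

-27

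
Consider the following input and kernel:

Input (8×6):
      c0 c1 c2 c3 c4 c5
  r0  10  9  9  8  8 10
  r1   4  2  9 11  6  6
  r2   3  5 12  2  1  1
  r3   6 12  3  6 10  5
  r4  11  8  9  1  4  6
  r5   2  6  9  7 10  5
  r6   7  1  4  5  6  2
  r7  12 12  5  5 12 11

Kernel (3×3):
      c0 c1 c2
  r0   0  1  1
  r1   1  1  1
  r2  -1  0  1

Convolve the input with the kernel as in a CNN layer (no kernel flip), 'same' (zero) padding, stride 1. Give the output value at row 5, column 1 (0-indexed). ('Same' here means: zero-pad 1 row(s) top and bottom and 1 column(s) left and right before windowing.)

31

The receptive field on the zero-padded input at this output position is [11 8 9 / 2 6 9 / 7 1 4]. Elementwise product with the kernel and sum: 8·1 + 9·1 + 2·1 + 6·1 + 9·1 + 7·-1 + 4·1.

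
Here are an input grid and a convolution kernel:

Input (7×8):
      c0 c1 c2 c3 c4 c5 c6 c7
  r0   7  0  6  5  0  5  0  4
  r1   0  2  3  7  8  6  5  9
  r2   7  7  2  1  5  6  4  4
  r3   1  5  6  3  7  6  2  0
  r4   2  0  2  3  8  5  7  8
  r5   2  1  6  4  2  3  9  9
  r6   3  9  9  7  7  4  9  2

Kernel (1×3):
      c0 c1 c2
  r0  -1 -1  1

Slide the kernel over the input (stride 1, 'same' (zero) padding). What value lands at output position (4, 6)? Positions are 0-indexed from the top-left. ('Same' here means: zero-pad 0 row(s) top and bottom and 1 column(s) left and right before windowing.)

The receptive field on the zero-padded input at this output position is [5 7 8]. Elementwise product with the kernel and sum: 5·-1 + 7·-1 + 8·1.

-4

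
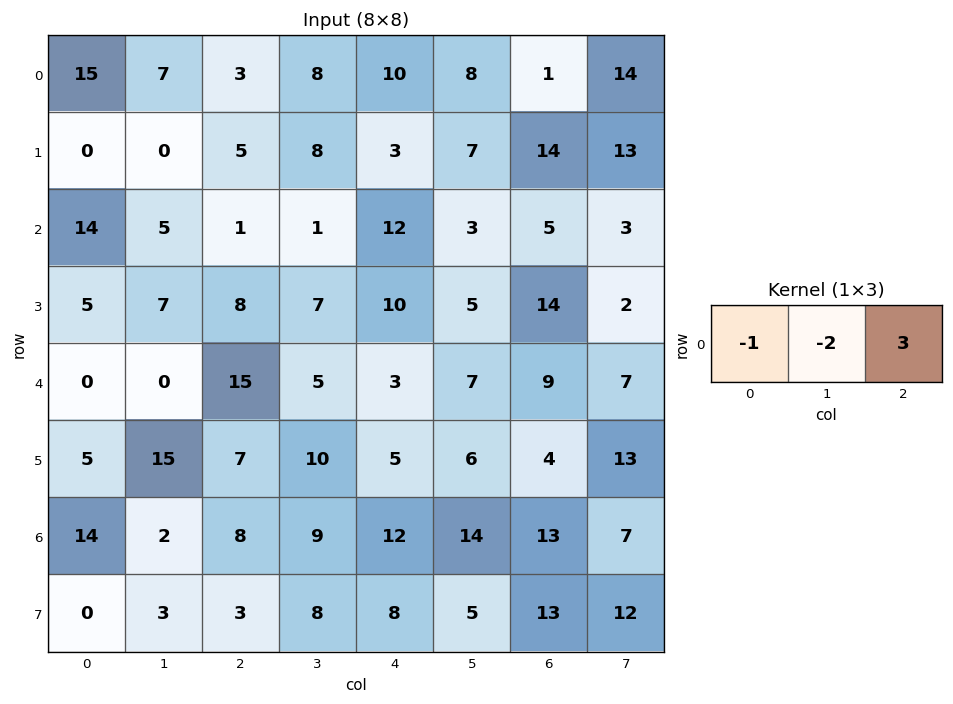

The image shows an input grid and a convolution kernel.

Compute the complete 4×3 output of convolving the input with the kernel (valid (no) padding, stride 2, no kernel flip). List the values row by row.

Output[0,0]: The receptive field on the input at this output position is [15 7 3]. Elementwise product with the kernel and sum: 15·-1 + 7·-2 + 3·3.
Output[0,1]: The receptive field on the input at this output position is [3 8 10]. Elementwise product with the kernel and sum: 3·-1 + 8·-2 + 10·3.

-20 11 -23
-21 33 -3
45 -16 10
6 10 -1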